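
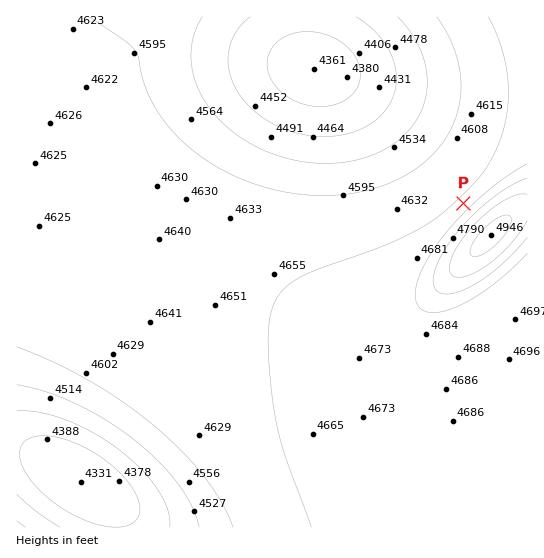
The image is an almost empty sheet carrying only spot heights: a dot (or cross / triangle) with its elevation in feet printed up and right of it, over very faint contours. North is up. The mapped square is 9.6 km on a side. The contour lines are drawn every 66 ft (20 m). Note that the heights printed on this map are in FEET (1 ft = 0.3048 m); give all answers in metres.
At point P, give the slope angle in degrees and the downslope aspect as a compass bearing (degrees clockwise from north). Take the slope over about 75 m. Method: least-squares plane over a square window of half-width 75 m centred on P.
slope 4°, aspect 316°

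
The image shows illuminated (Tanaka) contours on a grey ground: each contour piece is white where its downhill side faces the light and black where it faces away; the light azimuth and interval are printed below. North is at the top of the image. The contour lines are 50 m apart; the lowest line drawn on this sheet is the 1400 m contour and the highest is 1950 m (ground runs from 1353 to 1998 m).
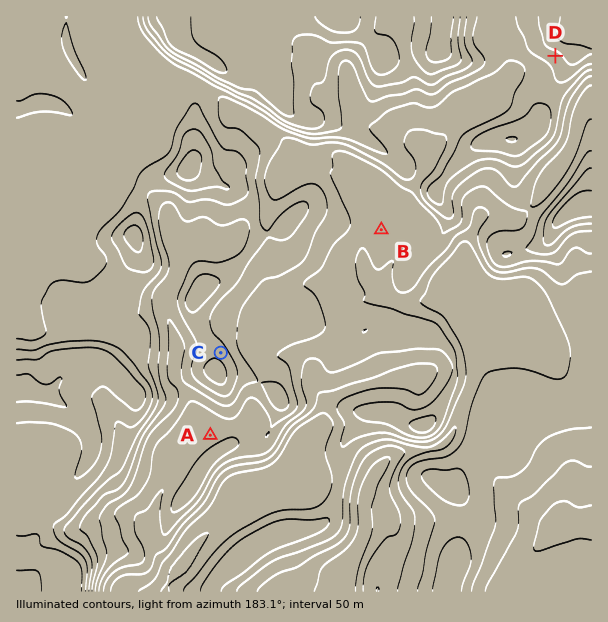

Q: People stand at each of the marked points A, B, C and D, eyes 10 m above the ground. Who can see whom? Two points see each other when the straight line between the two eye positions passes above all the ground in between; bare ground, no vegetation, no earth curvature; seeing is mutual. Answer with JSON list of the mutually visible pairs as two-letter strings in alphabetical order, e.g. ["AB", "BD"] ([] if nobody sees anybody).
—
["BC", "CD"]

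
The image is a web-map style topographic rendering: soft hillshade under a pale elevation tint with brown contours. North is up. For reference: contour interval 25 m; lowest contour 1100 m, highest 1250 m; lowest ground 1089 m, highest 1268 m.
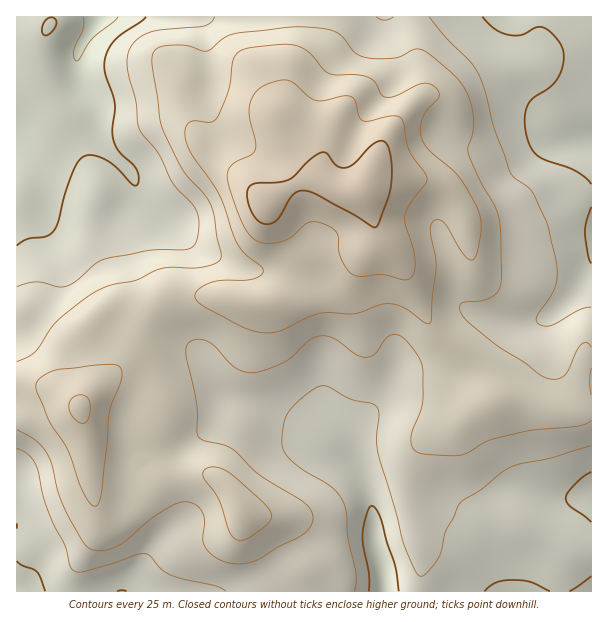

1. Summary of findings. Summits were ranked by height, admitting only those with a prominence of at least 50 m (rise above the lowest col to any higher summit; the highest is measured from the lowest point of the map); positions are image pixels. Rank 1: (360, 192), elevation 1268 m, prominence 179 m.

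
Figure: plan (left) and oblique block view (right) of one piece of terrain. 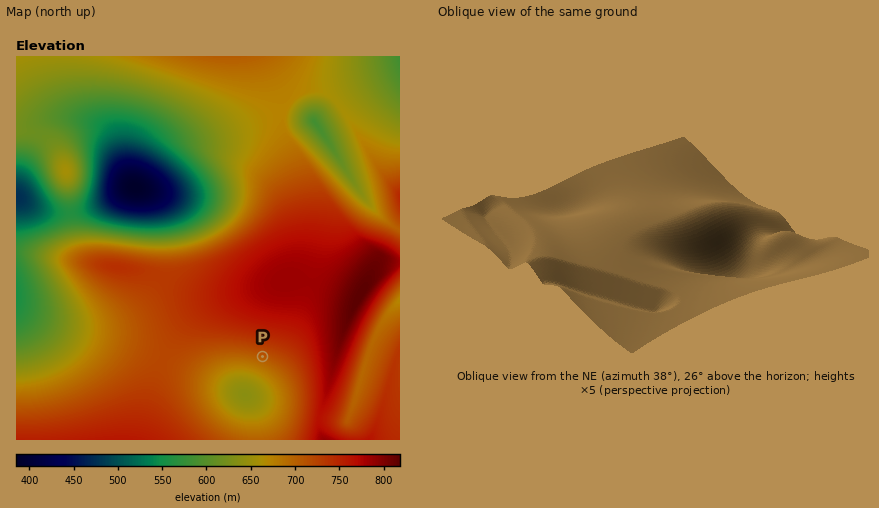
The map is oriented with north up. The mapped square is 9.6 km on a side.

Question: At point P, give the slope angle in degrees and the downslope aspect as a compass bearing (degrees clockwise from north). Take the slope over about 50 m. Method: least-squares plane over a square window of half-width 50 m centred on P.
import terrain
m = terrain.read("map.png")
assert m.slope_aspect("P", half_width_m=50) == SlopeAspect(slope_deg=5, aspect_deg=200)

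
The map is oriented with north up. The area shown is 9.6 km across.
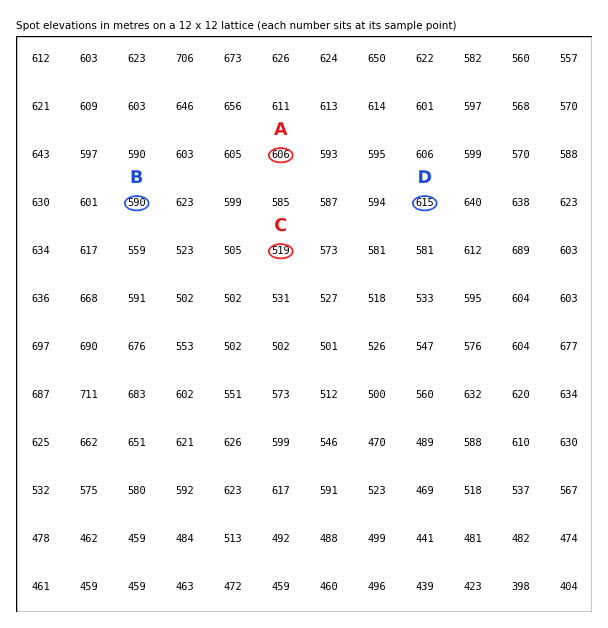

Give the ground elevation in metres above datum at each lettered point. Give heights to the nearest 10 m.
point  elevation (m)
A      610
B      590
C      520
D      620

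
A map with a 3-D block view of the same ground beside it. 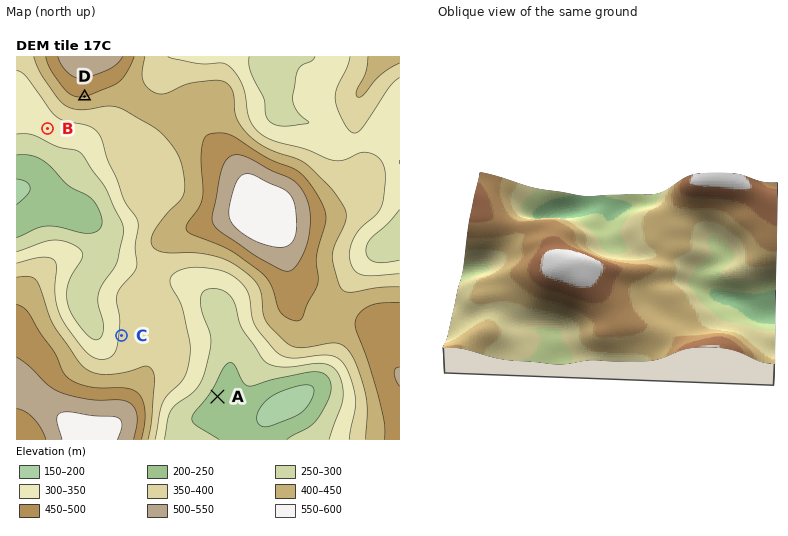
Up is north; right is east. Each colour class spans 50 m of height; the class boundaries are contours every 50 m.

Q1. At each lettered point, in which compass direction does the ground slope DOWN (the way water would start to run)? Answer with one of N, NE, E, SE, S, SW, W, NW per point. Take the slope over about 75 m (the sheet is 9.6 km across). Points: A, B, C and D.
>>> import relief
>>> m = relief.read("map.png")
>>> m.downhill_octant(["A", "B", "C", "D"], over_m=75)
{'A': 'SE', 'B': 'SW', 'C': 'W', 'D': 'S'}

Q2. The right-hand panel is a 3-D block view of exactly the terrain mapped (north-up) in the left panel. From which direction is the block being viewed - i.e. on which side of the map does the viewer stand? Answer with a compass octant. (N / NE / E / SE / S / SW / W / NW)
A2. N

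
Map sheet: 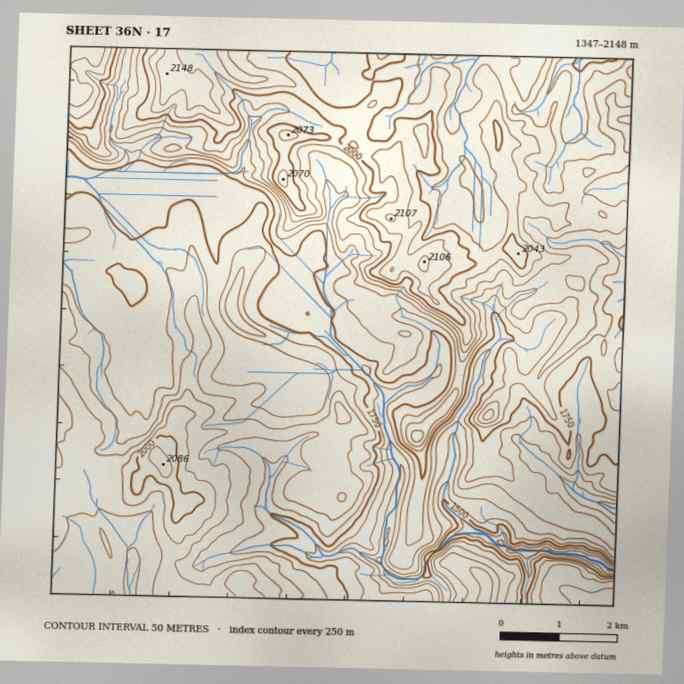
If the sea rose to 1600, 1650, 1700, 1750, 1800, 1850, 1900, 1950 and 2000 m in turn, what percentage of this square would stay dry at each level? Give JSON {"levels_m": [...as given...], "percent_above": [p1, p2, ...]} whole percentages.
{"levels_m": [1600, 1650, 1700, 1750, 1800, 1850, 1900, 1950, 2000], "percent_above": [96, 92, 87, 77, 60, 46, 30, 19, 10]}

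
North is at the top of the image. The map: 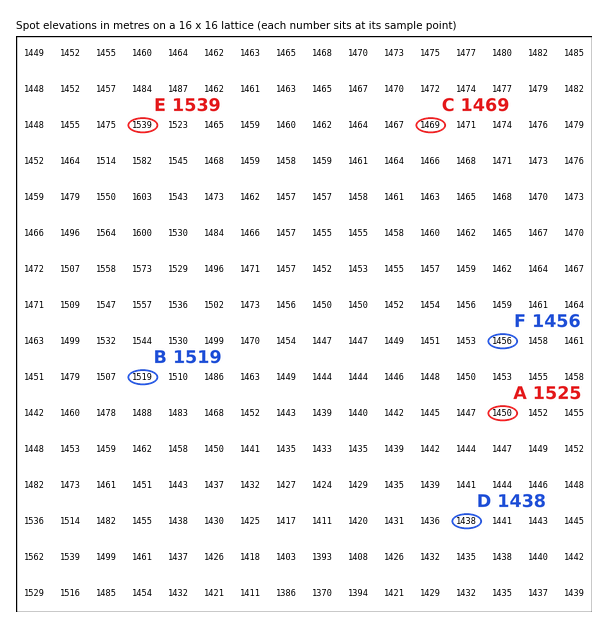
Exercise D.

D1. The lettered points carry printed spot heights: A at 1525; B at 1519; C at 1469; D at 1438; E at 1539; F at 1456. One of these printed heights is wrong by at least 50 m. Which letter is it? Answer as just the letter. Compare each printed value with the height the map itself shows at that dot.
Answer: A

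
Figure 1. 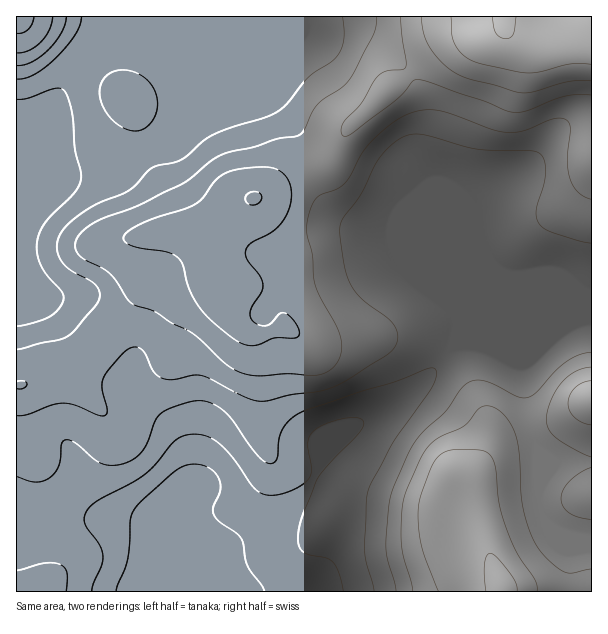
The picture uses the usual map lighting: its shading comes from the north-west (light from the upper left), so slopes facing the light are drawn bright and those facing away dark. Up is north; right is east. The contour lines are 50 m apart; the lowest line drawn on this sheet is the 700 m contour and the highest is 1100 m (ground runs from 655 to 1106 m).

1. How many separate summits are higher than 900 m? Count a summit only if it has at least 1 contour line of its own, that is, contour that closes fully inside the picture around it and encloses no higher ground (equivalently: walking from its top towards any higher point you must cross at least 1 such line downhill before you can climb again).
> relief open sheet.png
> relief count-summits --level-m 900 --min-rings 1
1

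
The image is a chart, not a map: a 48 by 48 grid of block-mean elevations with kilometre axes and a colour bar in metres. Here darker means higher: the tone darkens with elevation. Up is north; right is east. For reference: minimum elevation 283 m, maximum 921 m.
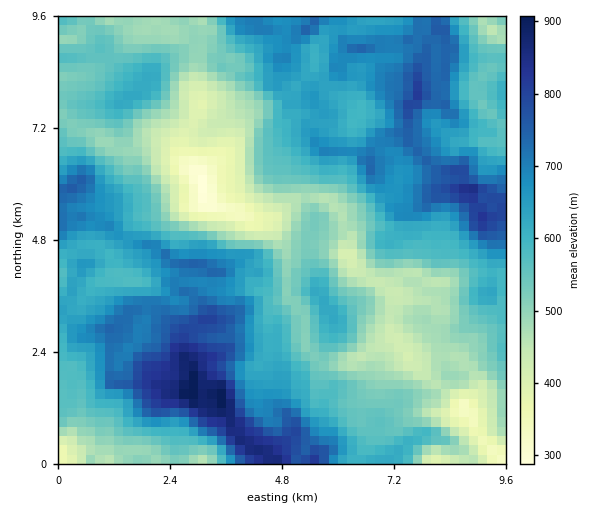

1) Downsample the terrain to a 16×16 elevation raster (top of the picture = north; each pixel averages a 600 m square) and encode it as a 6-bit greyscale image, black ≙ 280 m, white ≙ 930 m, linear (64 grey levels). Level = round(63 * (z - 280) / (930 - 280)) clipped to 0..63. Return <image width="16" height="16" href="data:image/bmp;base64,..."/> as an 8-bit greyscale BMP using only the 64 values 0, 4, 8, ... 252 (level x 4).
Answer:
<image width="16" height="16" href="data:image/bmp;base64,Qk02BQAAAAAAADYEAAAoAAAAEAAAABAAAAABAAgAAAAAAAABAAATCwAAEwsAAAABAAAAAAAAAAAAAAEBAQACAgIAAwMDAAQEBAAFBQUABgYGAAcHBwAICAgACQkJAAoKCgALCwsADAwMAA0NDQAODg4ADw8PABAQEAAREREAEhISABMTEwAUFBQAFRUVABYWFgAXFxcAGBgYABkZGQAaGhoAGxsbABwcHAAdHR0AHh4eAB8fHwAgICAAISEhACIiIgAjIyMAJCQkACUlJQAmJiYAJycnACgoKAApKSkAKioqACsrKwAsLCwALS0tAC4uLgAvLy8AMDAwADExMQAyMjIAMzMzADQ0NAA1NTUANjY2ADc3NwA4ODgAOTk5ADo6OgA7OzsAPDw8AD09PQA+Pj4APz8/AEBAQABBQUEAQkJCAENDQwBEREQARUVFAEZGRgBHR0cASEhIAElJSQBKSkoAS0tLAExMTABNTU0ATk5OAE9PTwBQUFAAUVFRAFJSUgBTU1MAVFRUAFVVVQBWVlYAV1dXAFhYWABZWVkAWlpaAFtbWwBcXFwAXV1dAF5eXgBfX18AYGBgAGFhYQBiYmIAY2NjAGRkZABlZWUAZmZmAGdnZwBoaGgAaWlpAGpqagBra2sAbGxsAG1tbQBubm4Ab29vAHBwcABxcXEAcnJyAHNzcwB0dHQAdXV1AHZ2dgB3d3cAeHh4AHl5eQB6enoAe3t7AHx8fAB9fX0Afn5+AH9/fwCAgIAAgYGBAIKCggCDg4MAhISEAIWFhQCGhoYAh4eHAIiIiACJiYkAioqKAIuLiwCMjIwAjY2NAI6OjgCPj48AkJCQAJGRkQCSkpIAk5OTAJSUlACVlZUAlpaWAJeXlwCYmJgAmZmZAJqamgCbm5sAnJycAJ2dnQCenp4An5+fAKCgoAChoaEAoqKiAKOjowCkpKQApaWlAKampgCnp6cAqKioAKmpqQCqqqoAq6urAKysrACtra0Arq6uAK+vrwCwsLAAsbGxALKysgCzs7MAtLS0ALW1tQC2trYAt7e3ALi4uAC5ubkAurq6ALu7uwC8vLwAvb29AL6+vgC/v78AwMDAAMHBwQDCwsIAw8PDAMTExADFxcUAxsbGAMfHxwDIyMgAycnJAMrKygDLy8sAzMzMAM3NzQDOzs4Az8/PANDQ0ADR0dEA0tLSANPT0wDU1NQA1dXVANbW1gDX19cA2NjYANnZ2QDa2toA29vbANzc3ADd3d0A3t7eAN/f3wDg4OAA4eHhAOLi4gDj4+MA5OTkAOXl5QDm5uYA5+fnAOjo6ADp6ekA6urqAOvr6wDs7OwA7e3tAO7u7gDv7+8A8PDwAPHx8QDy8vIA8/PzAPT09AD19fUA9vb2APf39wD4+PgA+fn5APr6+gD7+/sA/Pz8AP39/QD+/v4A////ADRMWFxodMjcxLSEfHhMRCBcZHyYoNDUsLSMcGxkTCQ8cIio1OjstJiMdGhgXEgwRHiYsNDk1KCIfGBMSDxITFyMpKiwzMCogGh0ZEBATFRoiJSorLC8qHhggGxIREhgdIR8fIyopJB4ZHRMRERIZICIhIicnJiEaFhYPGhscHyUoJiIdFQ8LCxQXEx4jISkxKyYgGAkDCRATFBgjKC0yMSciGREGBQ0aHB8iKSctLiYbFhUPCgsNGyEmJCgsJyIdGRwcFQ4NERkiIx8jLikjHBkcIB8QEBYgIyMjKC8tIB0aGxscFhcbJCUjKCgrLSQbGBgVFBUXJScpJiYmKS0gFA="/>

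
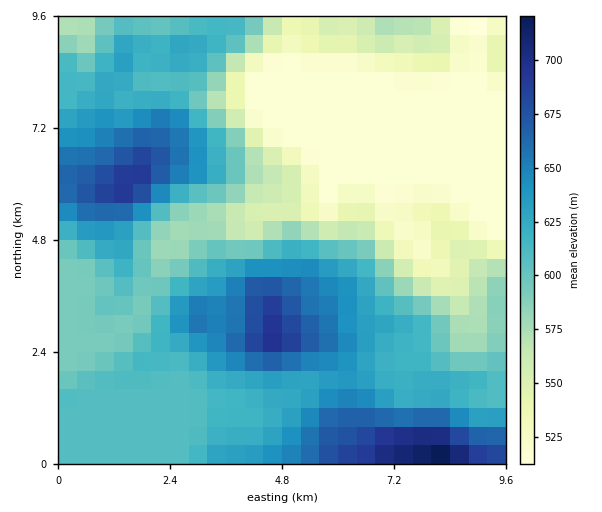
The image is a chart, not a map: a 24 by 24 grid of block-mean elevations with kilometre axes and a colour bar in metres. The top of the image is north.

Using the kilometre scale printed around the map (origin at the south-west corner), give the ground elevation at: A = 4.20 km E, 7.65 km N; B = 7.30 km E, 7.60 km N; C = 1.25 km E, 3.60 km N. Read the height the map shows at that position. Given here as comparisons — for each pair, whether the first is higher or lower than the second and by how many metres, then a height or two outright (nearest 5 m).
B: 90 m lower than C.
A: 90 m lower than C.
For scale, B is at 515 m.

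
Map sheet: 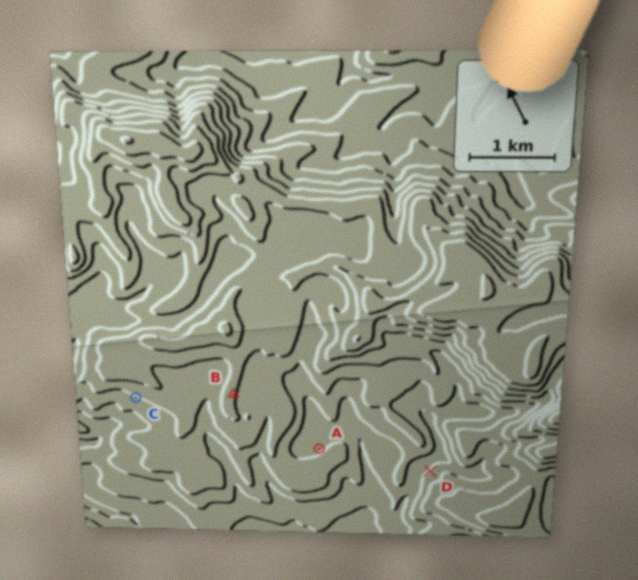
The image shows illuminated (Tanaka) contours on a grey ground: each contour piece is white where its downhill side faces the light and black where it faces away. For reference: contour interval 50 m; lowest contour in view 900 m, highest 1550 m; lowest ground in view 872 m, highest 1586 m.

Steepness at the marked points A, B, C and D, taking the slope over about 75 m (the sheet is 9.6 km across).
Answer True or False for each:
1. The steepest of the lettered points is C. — False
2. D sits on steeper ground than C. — True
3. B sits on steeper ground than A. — False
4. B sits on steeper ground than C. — False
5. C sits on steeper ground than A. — True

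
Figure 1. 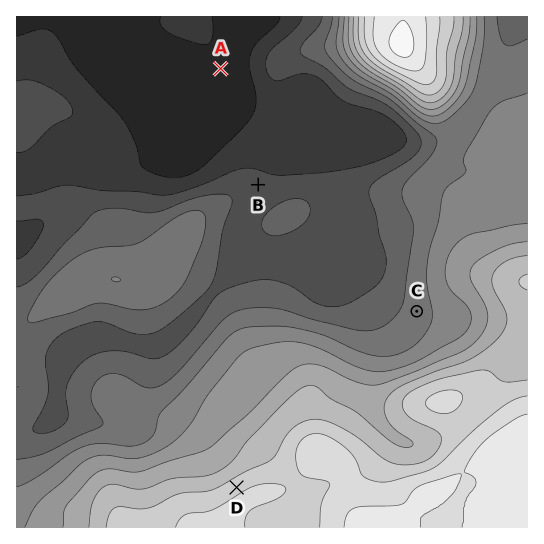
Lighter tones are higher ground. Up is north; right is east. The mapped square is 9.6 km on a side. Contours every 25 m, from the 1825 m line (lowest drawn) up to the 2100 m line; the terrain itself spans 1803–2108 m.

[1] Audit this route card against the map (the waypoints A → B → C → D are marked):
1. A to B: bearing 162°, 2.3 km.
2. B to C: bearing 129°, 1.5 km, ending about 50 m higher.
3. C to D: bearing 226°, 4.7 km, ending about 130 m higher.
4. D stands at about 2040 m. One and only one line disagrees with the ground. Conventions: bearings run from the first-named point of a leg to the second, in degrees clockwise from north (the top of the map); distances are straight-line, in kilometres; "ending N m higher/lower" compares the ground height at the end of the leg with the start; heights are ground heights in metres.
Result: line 2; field distance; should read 3.8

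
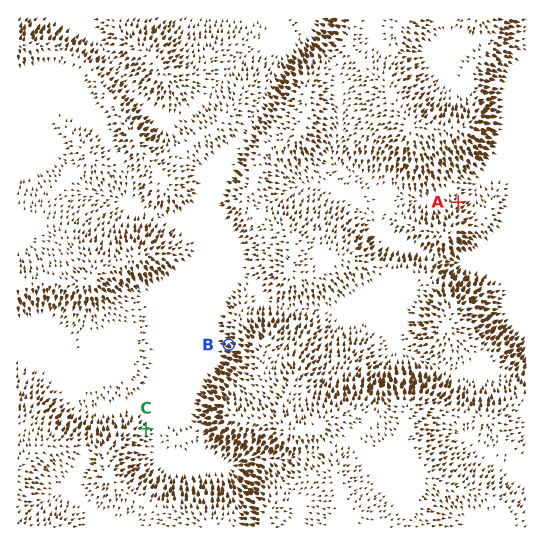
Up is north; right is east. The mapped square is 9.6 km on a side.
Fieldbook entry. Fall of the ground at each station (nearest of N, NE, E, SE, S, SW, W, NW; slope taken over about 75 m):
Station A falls NE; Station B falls W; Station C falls NE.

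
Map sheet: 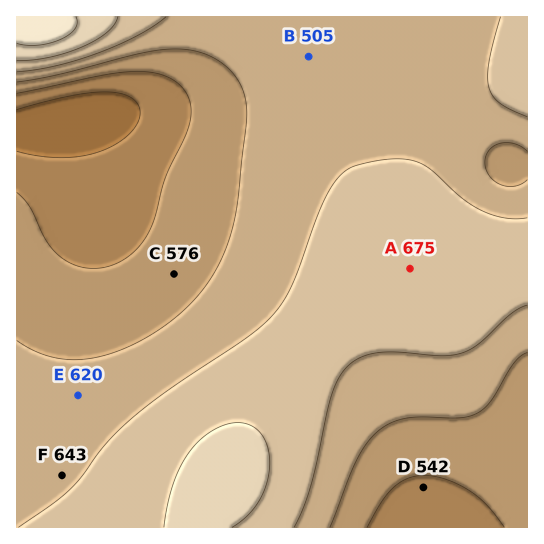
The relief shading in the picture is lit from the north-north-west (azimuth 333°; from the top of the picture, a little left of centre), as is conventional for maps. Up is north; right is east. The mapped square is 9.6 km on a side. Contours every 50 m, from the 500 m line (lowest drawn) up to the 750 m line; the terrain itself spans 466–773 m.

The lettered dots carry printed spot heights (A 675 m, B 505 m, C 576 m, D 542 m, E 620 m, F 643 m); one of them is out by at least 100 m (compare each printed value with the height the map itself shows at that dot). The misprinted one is B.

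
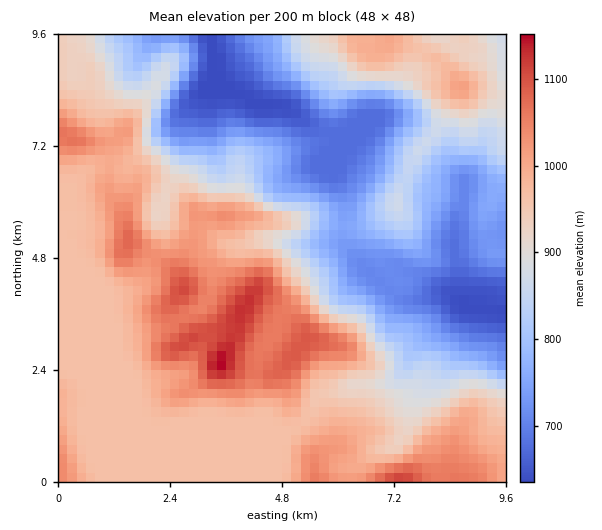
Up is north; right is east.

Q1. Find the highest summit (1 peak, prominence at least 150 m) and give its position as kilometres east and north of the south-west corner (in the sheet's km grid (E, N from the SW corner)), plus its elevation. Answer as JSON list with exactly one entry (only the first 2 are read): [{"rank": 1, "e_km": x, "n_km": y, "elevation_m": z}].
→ [{"rank": 1, "e_km": 3.46, "n_km": 2.54, "elevation_m": 1156}]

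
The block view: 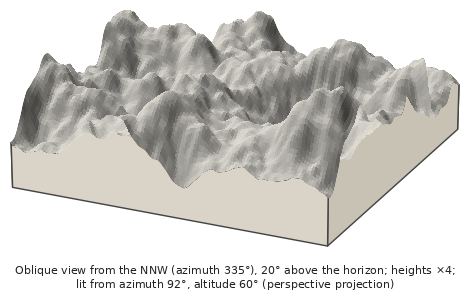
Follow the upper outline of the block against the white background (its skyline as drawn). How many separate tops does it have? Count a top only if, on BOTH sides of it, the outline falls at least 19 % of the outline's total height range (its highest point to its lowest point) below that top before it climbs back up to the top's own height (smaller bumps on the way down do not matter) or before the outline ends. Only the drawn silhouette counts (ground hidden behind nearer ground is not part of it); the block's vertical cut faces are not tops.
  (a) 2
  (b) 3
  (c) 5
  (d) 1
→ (a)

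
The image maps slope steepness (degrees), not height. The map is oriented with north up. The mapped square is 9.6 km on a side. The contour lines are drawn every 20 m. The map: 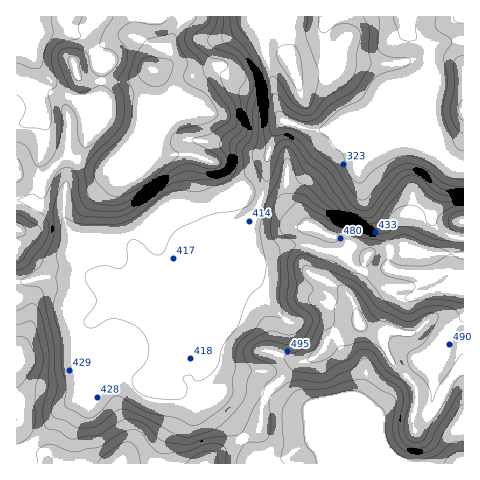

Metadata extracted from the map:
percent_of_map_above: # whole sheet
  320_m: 93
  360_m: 88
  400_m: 82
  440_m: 53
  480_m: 29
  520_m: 7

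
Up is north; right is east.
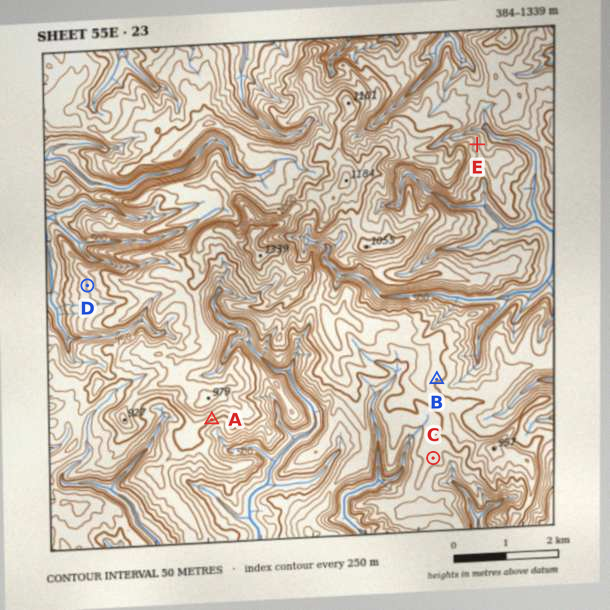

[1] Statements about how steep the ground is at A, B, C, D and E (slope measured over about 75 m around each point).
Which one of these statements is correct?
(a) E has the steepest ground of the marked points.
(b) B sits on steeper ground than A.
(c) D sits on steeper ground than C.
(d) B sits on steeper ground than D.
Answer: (c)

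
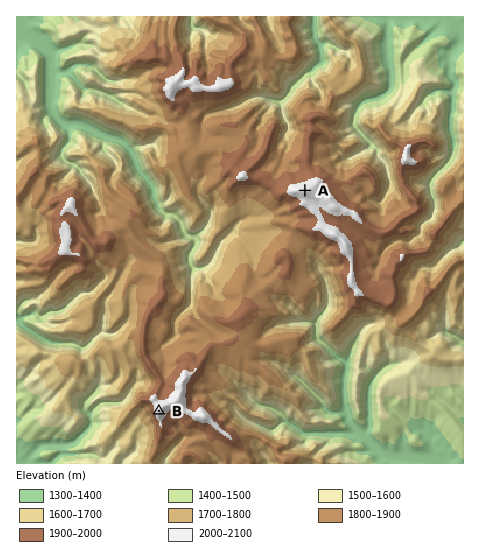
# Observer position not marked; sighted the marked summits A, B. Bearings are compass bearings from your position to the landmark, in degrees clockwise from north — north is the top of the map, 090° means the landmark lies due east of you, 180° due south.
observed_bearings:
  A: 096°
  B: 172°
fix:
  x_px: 125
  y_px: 172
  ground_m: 1630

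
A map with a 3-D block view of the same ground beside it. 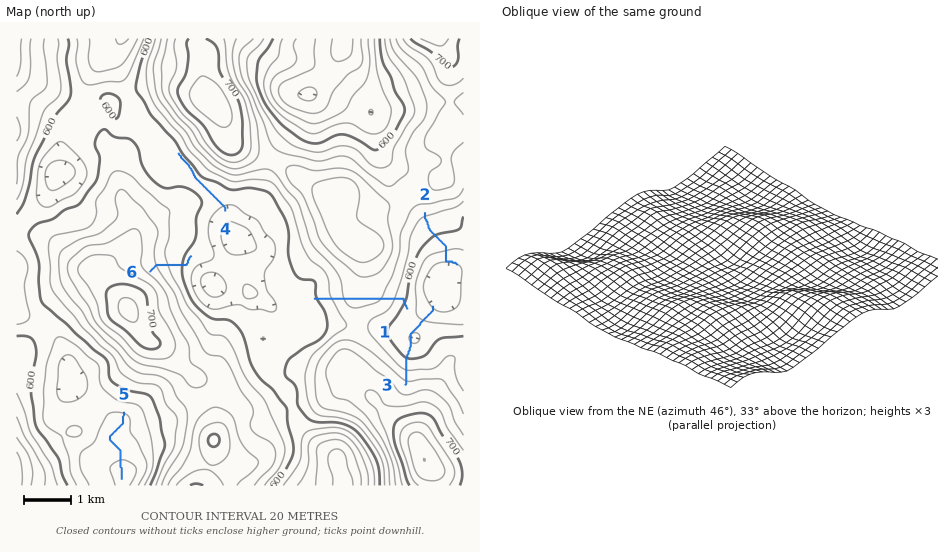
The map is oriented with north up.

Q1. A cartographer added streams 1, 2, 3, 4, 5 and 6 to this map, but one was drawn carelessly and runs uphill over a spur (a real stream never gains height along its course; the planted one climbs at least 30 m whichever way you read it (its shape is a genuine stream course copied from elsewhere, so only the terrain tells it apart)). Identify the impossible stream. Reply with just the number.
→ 1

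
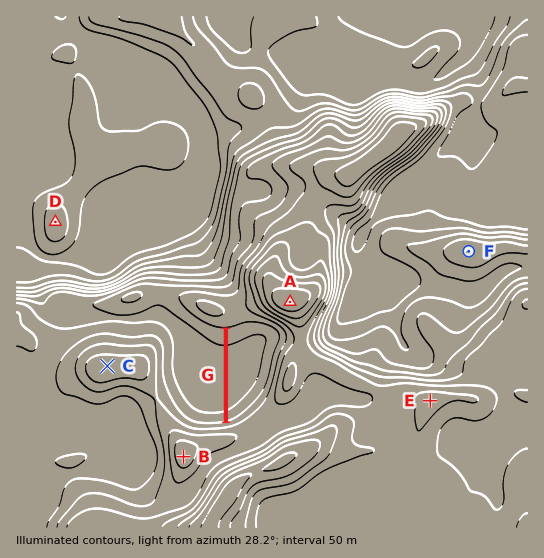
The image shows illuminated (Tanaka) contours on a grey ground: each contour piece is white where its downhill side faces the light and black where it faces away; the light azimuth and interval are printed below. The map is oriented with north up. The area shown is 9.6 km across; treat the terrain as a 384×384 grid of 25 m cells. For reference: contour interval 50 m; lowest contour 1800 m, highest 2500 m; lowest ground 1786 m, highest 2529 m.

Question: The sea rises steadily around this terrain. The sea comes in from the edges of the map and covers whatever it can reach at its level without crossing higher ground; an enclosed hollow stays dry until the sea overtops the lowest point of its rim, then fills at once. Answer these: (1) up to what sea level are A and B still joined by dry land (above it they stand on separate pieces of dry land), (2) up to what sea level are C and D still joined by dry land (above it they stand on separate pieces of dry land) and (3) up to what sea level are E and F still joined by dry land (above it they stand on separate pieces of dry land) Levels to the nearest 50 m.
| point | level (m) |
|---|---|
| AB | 2300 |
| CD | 1850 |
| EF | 2100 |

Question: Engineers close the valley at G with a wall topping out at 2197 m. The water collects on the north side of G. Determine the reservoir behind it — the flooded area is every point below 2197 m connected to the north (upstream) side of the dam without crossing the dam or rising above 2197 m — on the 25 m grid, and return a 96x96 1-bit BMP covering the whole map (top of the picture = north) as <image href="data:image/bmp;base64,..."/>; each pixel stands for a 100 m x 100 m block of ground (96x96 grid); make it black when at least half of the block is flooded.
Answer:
<image width="96" height="96" href="data:image/bmp;base64,Qk2+BAAAAAAAAD4AAAAoAAAAYAAAAGAAAAABAAEAAAAAAIAEAAATCwAAEwsAAAIAAAAAAAAA////AAAAAAAAAAAAAAAAAAAAAAAAAAAAAAAAAAAAAAAAAAAAAAAAAAAAAAAAAAAAAAAAAAAAAAAAAAAAAAAAAAAAAAAAAAAAAAAAAAAAAAAAAAAAAAAAAAAAAAAAAAAAAAAAAAAAAAAAAAAAAAAAAAAAAAAAAAAAAAAAAAAAAAAAAAAAAAAAAAAAAAAAAAAAAAAAAAAAAAAAAAAAAAAAAAAAAAAAAAAAAAAAAAAAAAAAAAAAAAAAAAAAAAAAAAAAAAAAAAAAAAAAAAAAAAAAAAAAAAAAAAAAAAAAAAAAAAAAAAAAAAAAAAAAAAAAAAAAAAAAAAAAAAAAAAAAAIAAAAAAAAAAAAAAAMAAAAAAAAAAAAAAAOAAAAAAAAAAAAAAAPAAAAAAAAAAAAAAAPgAAAAAAAAAAAAAAPwAAAAAAAAAAAAAAP4AAAAAAAAAAAAAAP4AAAAAAAAAAAAAAP4AAAAAAAAAAAAAAP8AAAAAAAAAAAAAAP8AAAAAAAAAAAAAAP8AAAAAAAAAAAAAAP8AAAAAAAAAAAAAAP+AAAAAAAAAAAAAAP+AAAAAAAAAAAAAAP+AAAAAAAAAAAAAAP+AAAAAAAAAAAAAAP8AAAAAAAAAAAAAABwAAAAAAAAAAAAAAAAAAAAAAAAAAAAAAAAAAAAAAAAAAAAAAAAAAAAAAAAAAAAAAAAAAAAAAAAAAAAAAAAAAAAAAAAAAAAAAAAAAAAAAAAAAAAAAAAAAAAAAAAAAAAAAAAAAAAAAAAAAAAAAAAAAAAAAAAAAAAAAAAAAAAAAAAAAAAAAAAAAAAAAAAAAAAAAAAAAAAAAAAAAAAAAAAAAAAAAAAAAAAAAAAAAAAAAAAAAAAAAAAAAAAAAAAAAAAAAAAAAAAAAAAAAAAAAAAAAAAAAAAAAAAAAAAAAAAAAAAAAAAAAAAAAAAAAAAAAAAAAAAAAAAAAAAAAAAAAAAAAAAAAAAAAAAAAAAAAAAAAAAAAAAAAAAAAAAAAAAAAAAAAAAAAAAAAAAAAAAAAAAAAAAAAAAAAAAAAAAAAAAAAAAAAAAAAAAAAAAAAAAAAAAAAAAAAAAAAAAAAAAAAAAAAAAAAAAAAAAAAAAAAAAAAAAAAAAAAAAAAAAAAAAAAAAAAAAAAAAAAAAAAAAAAAAAAAAAAAAAAAAAAAAAAAAAAAAAAAAAAAAAAAAAAAAAAAAAAAAAAAAAAAAAAAAAAAAAAAAAAAAAAAAAAAAAAAAAAAAAAAAAAAAAAAAAAAAAAAAAAAAAAAAAAAAAAAAAAAAAAAAAAAAAAAAAAAAAAAAAAAAAAAAAAAAAAAAAAAAAAAAAAAAAAAAAAAAAAAAAAAAAAAAAAAAAAAAAAAAAAAAAAAAAAAAAAAAAAAAAAAAAAAAAAAAAAAAAAAAAAAAAAAAAAAAAAAAAAAAAAAAAAAAAAAAAAAAAAAAAAAAAAAAAAAAAAAAAAAAAAAAAAAAAAAAAAAAAAAAAAAAAAAAAAAAAAAAAAAAAAAAAAAAAAAAAAAAAAAAAAAAAAAAAAAAAAAAAAAAAAAA="/>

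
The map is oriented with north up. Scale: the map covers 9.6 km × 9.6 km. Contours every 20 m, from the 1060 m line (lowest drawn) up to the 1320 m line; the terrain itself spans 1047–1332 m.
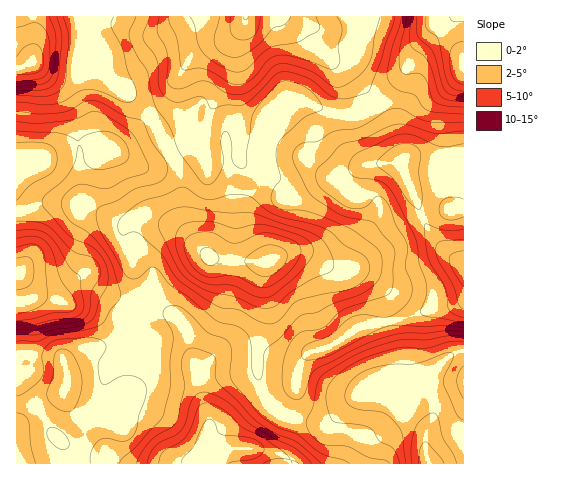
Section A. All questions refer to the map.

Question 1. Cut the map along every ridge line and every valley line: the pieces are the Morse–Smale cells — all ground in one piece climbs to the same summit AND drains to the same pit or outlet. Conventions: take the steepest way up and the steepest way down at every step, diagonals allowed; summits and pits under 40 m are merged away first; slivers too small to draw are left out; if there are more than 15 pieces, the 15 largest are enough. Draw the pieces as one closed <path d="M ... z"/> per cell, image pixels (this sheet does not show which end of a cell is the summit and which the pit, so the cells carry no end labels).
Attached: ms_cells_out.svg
<path d="M304 160l-7 0-24 6-9-1-4 15-7 12 0 1 12-13 8-2 14 9 8 17 0 14-7 24-6 9-15 13-3 7 3 50-8 23-1 13 37 5 19-11 21-7 27-18 43-8 26-9 22-4 11-5 0-35-22-19-14-17-22-51-4-16-33 2-27 13-8 1z"/><path d="M285 16l-190 0-1 18 10 19 0 11 3 7 17 21 10 7 16 16 21 40 14-7 10-1 8 1 2 9 3 3 24-2 6-2 7 8 18 1-2-35 2-10 9-11 14-9 19 1 17 8 22 6 19-1 18-9-34-39-21-9-12-11-17-22z"/><path d="M91 143l-15 0-60 24 0 105 19 20 8 4 11 0 20-15 11-4 34 21 19 5 2-5-2-14-5-18-1-13-8-16 0-9 5-6 10-4 9 0 24 7 7 3 20 20-9-14-6-14-5-47-7-17-18 9-11 1-31-16z"/><path d="M18 273l-2 0 0 190 62 1 9-41 2-2 16 2 7-1 18-26 3-21 14-32-2-4-9-5-1-5 3-25-19-6-34-21-11 4-20 15-11 0-8-4z"/><path d="M94 16l-78 1 1 149 59-23 15 0 21 7 31 16 11-1 17-10-21-40-16-16-10-7-17-21-3-7 0-11-10-19z"/><path d="M148 218l-16 2-8 8 0 9 8 16 1 13 7 24-2 12 30 10 14 10 6 12 7 32 27-10 35 1 2-13 8-23-3-29 0-21 3-7-54-5-14-11-20-20z"/><path d="M141 303l-4 3-2 23 1 5 9 5 2 4-14 32-3 21-18 26-7 1-16-2-2 2-7 41 120-1-1-10 7-15 3-21-6-17-17-70-11-14z"/><path d="M463 301l-10 4-22 4-26 9-43 8-27 18-26 9-8 11-5 22-21 25 12 7 42 6 21-23 17-8 14-3 14-15 8-3 30 0 18-16 13-6z"/><path d="M434 22l-3 9-18 24-17 35-15 15 9 17 13 36 0 13 6 8 30-4 8 1 5-8 12-8 0-99-9-18z"/><path d="M379 392l-12 1-13 6-25 25-42-6-11-6-10 12-11 20-7 4 35 7 11 9 134 0-2-13 0-20-4-6-31-27z"/><path d="M300 100l-14 0-20 16-5 14 0 22 4 14 39-6 21 14 14 4 25-13 35-2 4-3-13-38-8-16-24 9-14 0-22-6z"/><path d="M195 147l-10 1-14 7 10 23 3 42 11 22 18 17 53 4-15-31-4-11 1-20 12-21 3-14-18-2-7-8-6 2-24 2-3-3-2-9z"/><path d="M434 16l-148 1 11 7 17 22 12 11 21 9 35 39 14-15 17-35 18-24 4-10z"/><path d="M234 356l-17 1-21 10 7 33 6 17-3 21-7 15 1 10 93 1-10-9-35-7 7-4 11-20 9-12-8-9-7-18-2-28z"/><path d="M463 351l-12 5-20 17-32 0-20 18 12 7 31 27 4 6 0 20 4 13 34-1z"/>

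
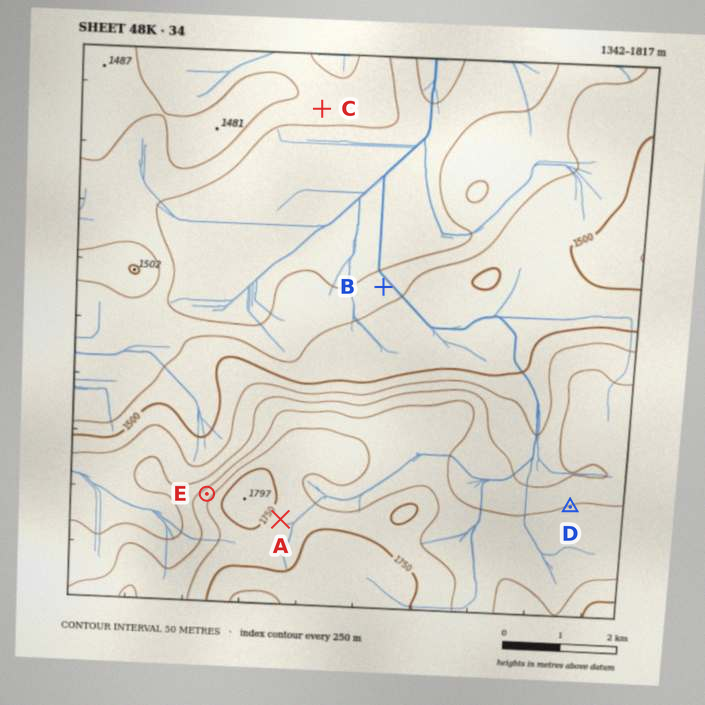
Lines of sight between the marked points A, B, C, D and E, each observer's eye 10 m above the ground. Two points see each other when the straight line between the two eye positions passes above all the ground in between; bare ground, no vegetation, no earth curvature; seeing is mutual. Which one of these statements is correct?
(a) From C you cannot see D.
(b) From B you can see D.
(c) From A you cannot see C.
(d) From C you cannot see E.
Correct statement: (c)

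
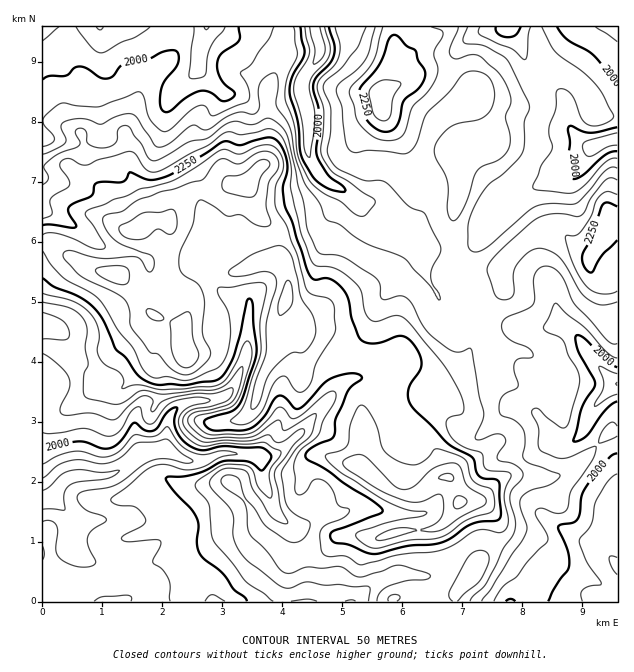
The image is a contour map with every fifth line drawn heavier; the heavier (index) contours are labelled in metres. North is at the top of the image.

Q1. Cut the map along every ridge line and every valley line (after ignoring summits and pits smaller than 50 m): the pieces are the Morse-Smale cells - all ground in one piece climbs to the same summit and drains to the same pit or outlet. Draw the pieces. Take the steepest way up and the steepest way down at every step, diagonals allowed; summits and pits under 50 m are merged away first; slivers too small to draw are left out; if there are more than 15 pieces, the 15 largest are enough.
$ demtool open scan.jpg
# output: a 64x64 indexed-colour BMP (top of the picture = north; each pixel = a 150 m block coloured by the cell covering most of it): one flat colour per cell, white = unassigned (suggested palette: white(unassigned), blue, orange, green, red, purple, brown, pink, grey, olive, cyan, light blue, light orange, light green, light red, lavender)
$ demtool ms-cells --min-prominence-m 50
<image width="64" height="64" href="data:image/bmp;base64,Qk12CAAAAAAAAHYAAAAoAAAAQAAAAEAAAAABAAQAAAAAAAAIAAATCwAAEwsAABAAAAAAAAAA////ALR3HwAOf/8ALKAsACgn1gC9Z5QAS1aMAMJ34wB/f38AIr28AM++FwDox64AeLv/AIrfmACWmP8A1bDFABERERERERERERERERERESIiIAAAAAAAAAAAAAAAAAZmERERERERERERERERERESIiIiAAAAAAAAAAAAAGZmZmYRERERERERERERERERERIiIiIiAAAAAAAAAAAGZmZmZhEREREREREREREREREREiIiIiIiIiIAAAAAAAZmZmZmERERERERERERERERERESIiIiIiIiIiAAAAAGZmZmZmYRERERERERERERERERESIiIiIiIiIiIgAAAGZmZmZmZhERERERERERERERERERIiIiIiIiIiIiIABmZmZmZmZmEREREREREREREREREREiIiIiIiIiIiIAAGZmZmZmZmYRERERERERERERERERESIiIiIiIiIiIgAAZmZmZmZmZhEREREREREREREREREiIiIiIiIiIiIgAABmZmZmZmZmERERERERERERERERESIiIiIiIiIiIiIABmZmZmZmZmYRERERERERERERERESIiIiIiIiIiIiIkRGZmZmZmZmZhERERERERERERERERIiIiIiIiIiIiIiRERmZmZmZmZmEREREREREREREREREiIiIiIiIiIiIiREREZmZmZmZmYREREREREREREREREiIiIiIiIiIiIiJERERERERGZmZhERERERERERERERESIiIiIiIiIiIiJERERERERERGZmERERERERERVVVRFVVSIiIiIiIiIiIkRERERERERERmARERERERERVVVVVVVVUiIiIiIiIiIkREREREREREREABERERERERFVVVVVVVVVIiIiIiIiIkREREREREQAAEAAEREREREREVVVVVVVVVVSIiIiIiIkRERERERERAAAAAARERERERERVVVVVVVVVVUiIiIiIkRERERERERAAAAAABEREREREREVVVVVVVVVVVIiIiIkREREREREREAAAAAAERERERERERERFVVVVVVVVSIiIiREREREREREQAAAAAARERERERERERERFVVVVVVVUiIiJERERERERERAAAAAABERERERERERERERVVVVVVVVIiIkREREREREREAAAAAAERERERERERERERFVVVVVVVVVIiRE3dREREREQAAAAAoREREREREREREREVVVVVVVVVUiJE3d3dREREREAAAAqhERERERERERERERFVVVVVVXd33d3d3d1EREREREAAqqEREREREREREREREVVVVVVXd3fd3d3d3dREREREREqqoRERERERERERERERVVVVV3d3d93d3d3d1EREREREqqqhERERERERERERERFVVVV3d3d33d3d3d3UREREREqqqgEREREREREREREREVVVV3d3d3fd3d3d3dREqqqqqqqqARERERERERERERERVVV3d3d3d93d3d3d3aqqqqqqqqABERERERERERERERFVVXd3d3d3fd3d3d3QCqqqqqqqoAEREREREREREREVVVVVd3d3d3d93d3d3QAAqqqqqqqgAREREREREREREVVVVVV3d3d3d3fd3QAAAACqqqqqqqABERERERERERERVVVVVXd3d3d3d33dAAAAAKqqqqqqAAERERERERAAARVVVVVVd3d3d3d3d9AAALu7qqqqqqoAARERERERAAAAAFVVVVd3d3d3d3d3cAALu7u6qqqqqgABERERAAAAAAAABVVVV3d3d3d3d3cAMzi7u7uqqqqrAAEREQAAAAAAAAAAAABXd3d3d3d3czMzOIi7u7qqq7uwAREQAACZAAAAAAAAAA//d3d3dzMzMzM4iLu7u7u7u7sBEAAACZnu4AAAAAAA////93dzMzMzMziIi7u7u7u7u7AAAAAJme7uAAAAAA/////3d3MzMzMzOIiIu7u7u7u7sAAAAAmZ7u4AAAAAD/////93MzMzMzM4iIiIu7u7u7uwAAAAmZnu7uAAAAD///////MzMzMzMziIiIiLu7u7u7AAAAmZnu7u7szMzP/////zMzMzMzMzOIiIiIiLu7u7sAAJmZme7u7uzMzMz////zMzMzMzMzM4iIiIiIiIu7u5mZmZmZ7u7u7MzMzP///zMzMzMzMzMzOIiIiIiIiLu7mZmZmZnu7u7MzMzMz///MzMzMzMzMzMziIiIiIiIi7uZmZmZme7u7MzMzMzP//MzMzMzMzMzMzMziIiIiIiLu5AAAJme7u7szMzMzM///zMzMzMzMzMzMzOIiIiIiAAAAAAAmZ7u7szMzMzMz///MzMzMzMzMzMzMziIiIiAAAAAAAAJme7uzMzMzMzP//8zMzMzMzMzMzMzOIiIiAAAAAAAAJmZ7u7MzMzMzM//8zMzMzMzMzMzMzM4iIiIAAAAAAAAmZnu7szMzMzAAA/zMzMzMzMzMzMzMziIiIgAAAAAAACZmZ7u7MzMwAAAAAMzMzMzMzMzMzMzMAiIiAAAAAAAAJmZnu7szMAAAAAAAzMzMzMwMzMzMzMwAAgAAAAAAAAACZmZ7u7sAAAAAAADMzMzMzADMzMzMwAAAAAAAAAAAAAJmZme7uAAAAAAAAAzMzMzMAAAADMwAAAAAAAAAAAAAAmZmZnu4AAAAAAAAAMzMzMwAAAAAAAAAAAAAAAAAAAACZmZmZ7uAAAAAAAAAzMzMzAAAAAAAAAAAAAAAAAAAAAJmZmZnu4AAAAAAAADMzMzMAAAAAAAAAAAAAAAAAAAAAmZmZmZ7gAAAAAAADMzMzMwAAAAAAAAAAAAAAAA"/>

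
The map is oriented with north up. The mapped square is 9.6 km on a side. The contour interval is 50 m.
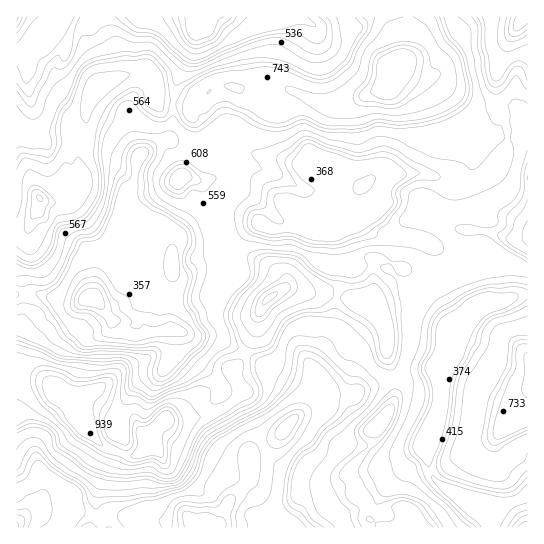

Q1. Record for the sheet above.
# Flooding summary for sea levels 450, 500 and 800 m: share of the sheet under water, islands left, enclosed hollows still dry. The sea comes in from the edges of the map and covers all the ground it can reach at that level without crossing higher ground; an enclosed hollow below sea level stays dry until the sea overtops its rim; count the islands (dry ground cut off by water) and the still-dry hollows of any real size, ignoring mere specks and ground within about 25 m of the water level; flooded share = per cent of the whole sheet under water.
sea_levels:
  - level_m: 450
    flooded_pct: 17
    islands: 0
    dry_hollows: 2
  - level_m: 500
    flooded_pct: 29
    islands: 0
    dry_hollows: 1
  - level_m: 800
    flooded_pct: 95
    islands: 4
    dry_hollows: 0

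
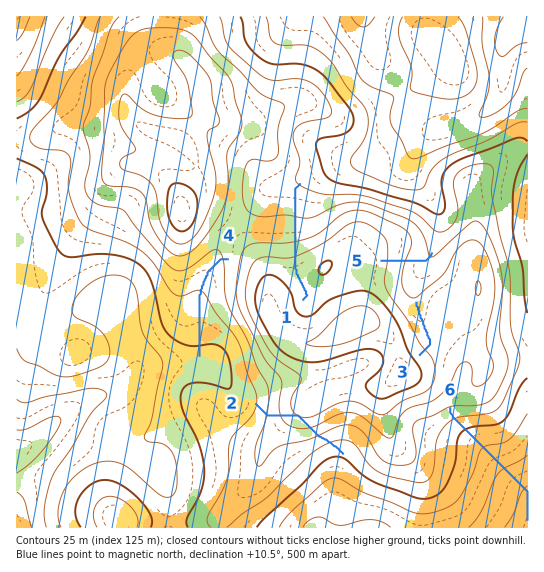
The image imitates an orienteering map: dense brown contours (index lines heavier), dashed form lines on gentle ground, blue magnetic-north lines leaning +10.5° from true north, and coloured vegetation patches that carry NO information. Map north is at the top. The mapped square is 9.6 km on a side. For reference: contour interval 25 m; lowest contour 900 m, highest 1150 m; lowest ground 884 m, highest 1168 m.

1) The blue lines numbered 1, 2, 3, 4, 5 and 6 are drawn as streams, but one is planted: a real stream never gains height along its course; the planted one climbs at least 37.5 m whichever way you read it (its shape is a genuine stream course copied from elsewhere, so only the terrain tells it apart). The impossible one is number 2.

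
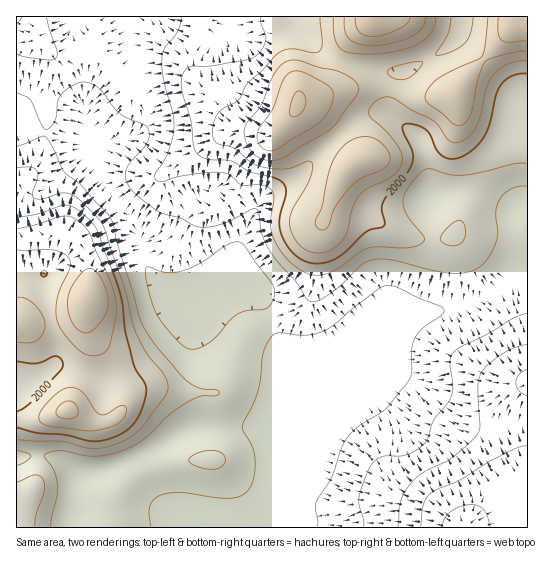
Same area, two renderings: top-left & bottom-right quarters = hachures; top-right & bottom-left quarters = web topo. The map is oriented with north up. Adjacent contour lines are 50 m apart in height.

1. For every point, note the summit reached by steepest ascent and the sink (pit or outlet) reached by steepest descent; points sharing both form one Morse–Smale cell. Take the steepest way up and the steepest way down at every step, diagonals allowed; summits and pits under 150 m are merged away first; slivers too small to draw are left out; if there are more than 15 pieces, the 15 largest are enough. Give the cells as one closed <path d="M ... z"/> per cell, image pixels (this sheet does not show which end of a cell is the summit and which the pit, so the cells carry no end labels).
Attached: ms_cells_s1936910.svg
<path d="M527 16l-510 0-1 113 15 0 42 10 14 4 4 3 12 37 25 30 8 16 5 22 11 26 21 22 9 0 25-12 18-6 18 2 11 5 7 10 19 45 21 27-2 15 34-18 41-44 11-7 16-3 24 0 33-5 19-8 34-23 17 0z"/><path d="M31 129l-15 1 0 397 53 1 11-49 3-4 24-4 22-8 61-35 49 0 35-4 15-10 12-37 0-7-21-27-20-48-10-10-13-4-12 0-48 19-10-5-12-14-10-18-9-34-8-16-25-30-12-37-8-5z"/><path d="M527 277l-16 0-34 23-19 8-33 5-24 0-16 3-11 7-41 44-10 6-21 10-6 7-5 23 20 40 0 28-11 30-5 8-9 5-21 0-1 3 263 1z"/><path d="M290 412l-5 7-16 6-30 3-49 0-61 35-22 8-24 4-3 4-5 28-6 12 0 8 194 1 2-4 21 0 7-3 7-10 8-21 4-15 0-16-5-17-11-16z"/>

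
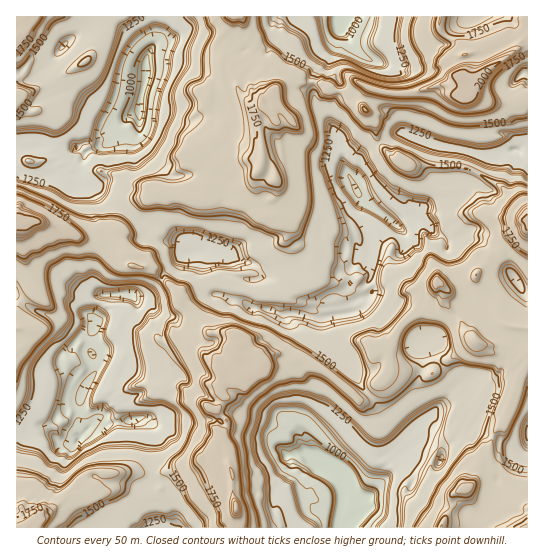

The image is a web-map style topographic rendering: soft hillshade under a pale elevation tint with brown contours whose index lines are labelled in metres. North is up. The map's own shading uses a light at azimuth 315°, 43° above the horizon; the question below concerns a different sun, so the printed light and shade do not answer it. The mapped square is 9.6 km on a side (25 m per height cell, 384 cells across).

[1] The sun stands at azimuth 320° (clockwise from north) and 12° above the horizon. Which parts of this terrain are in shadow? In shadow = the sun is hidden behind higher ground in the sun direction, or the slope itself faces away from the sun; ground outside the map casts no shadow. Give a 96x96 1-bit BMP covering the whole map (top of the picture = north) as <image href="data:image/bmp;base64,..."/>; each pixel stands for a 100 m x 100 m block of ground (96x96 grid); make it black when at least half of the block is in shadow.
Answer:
<image width="96" height="96" href="data:image/bmp;base64,Qk2+BAAAAAAAAD4AAAAoAAAAYAAAAGAAAAABAAEAAAAAAIAEAAATCwAAEwsAAAIAAAAAAAAA////AAAAAAAH////Aj///+AA4IAH///+AH////AAd+AHv//+AH////gAf+ABH/8EAH////gAP8AAA/+AAH////gAP8AAAP8AAD////gAf4AAAD8AAH////gAH4AAAB8AAH////wABwAAAD8AAH////wAAwAAAH8AAH////wAAAAAAAwAAH////xAAAAAAAAAAH////njAAAAAAAAAH///4PzAB8AYAAAAH///wfxAD8B8AAAAH///w/5AH8D/AAAAH///5/8AH8P/gAAAP/////+AH8f/4AAAP///4/+AD8//8AAAP///x//AA9///+MAP///z3/AA/////+Dv///nn/AAf////+j////P//gAf//8H9A///+f//gAN//4H4Af///n//wAN//4IAAP///A//wAN//wcAAH//+B//wEH//wMAAA//8AH/wOH//wAAAAf/4AD/z+H//4AAAAH3wABz/+D//4IAAAHgAAAh/+D//84AAADgAAAA/+B///4AAADAAAB4O+A///4AAADAAAD+B8A///4AAAAAAAH/A8Af//4AAAQAAAH/gQAP//4ADAwAAAD/gAAH//4AAAAAAAD/gAAD//4AAAAAAAB/gAAD//8AAAAAAAA/AAAH//+AAAD/+AAYHAAf///gAAP//gAAeAA////4AB///gAA+AAD///4YD///gAA8AAD///4x/AP/4DD4AAD///wzgAB/GAD4AAH///wAAAAfuAAg44P///wABgAPsAAAx4f///4ABAAPgAAAz4//8e4AAAAH8AAADx//4AX/+AD38AAABj//4An//AP/8AAAAE//wAv/+A//8MAAAN//gEH/+B//4EAgAT//AMP//f//4AAAAD/DAYf/////4AAAAH/AAYP/////8gAAAEeAAQ///4H//sABwAEAAB///AH//8ABgAAAAD//+AD//4cAAAAAAH//8AP//w8AABAAAD/AAA///h+AAAAAAAAAAP///D/AAAAAAAAAAf7//H/AAAAAAAAAA/7/+O/AAAAAAAAAA7z/+B+AIEAEIAAAAZz/8j//g8MeIADgAJj/8H//H88+AAAAANj/4E/8/85/AAAAAFD/4AB//8H/kAAAAHH/4AP//8P//wAAAH//8Af//8f//8AAAP//w////8///+AAAP//x////9///+AAAP//j/////////AAAP//H/////+f//AAAJv/3/////+P//AAAIP/z/////+P//AAAAF/m/////8f//gAAAf/A////98///gAAA7+B////85///gAAAz+D//g/8////gAABzuHgfA/8P///gAABnAYADAf9f///wAAADAAAAAf9////wAAADAAAAAP/////4AAADAAAAAP/////4AAAAAAAAAD//93/4AAAAAAAAAB//8n/4AAABgBgADA//8H/4AAfDOBAAAAN/8D/8AA/DeAAAAAB/8D/8AB+CcAABgAA/8D/8AD8AeAAAAAAf4D/4AH8A+AAA4AAf4B/wAf8A8AAA4AAP4A8AAf0AsAAA4AA="/>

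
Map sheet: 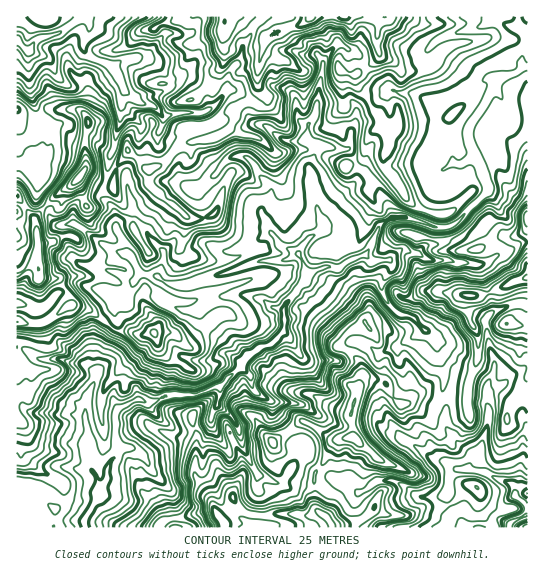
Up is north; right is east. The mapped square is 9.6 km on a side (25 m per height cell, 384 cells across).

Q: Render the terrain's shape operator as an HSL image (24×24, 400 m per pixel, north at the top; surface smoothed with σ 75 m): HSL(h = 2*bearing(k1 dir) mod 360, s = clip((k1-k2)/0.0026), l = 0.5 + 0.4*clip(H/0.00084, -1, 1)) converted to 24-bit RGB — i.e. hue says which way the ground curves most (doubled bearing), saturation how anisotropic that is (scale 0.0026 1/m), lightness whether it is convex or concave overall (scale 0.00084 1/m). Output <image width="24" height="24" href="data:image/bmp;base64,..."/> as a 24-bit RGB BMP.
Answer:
<image width="24" height="24" href="data:image/bmp;base64,Qk32BgAAAAAAADYAAAAoAAAAGAAAABgAAAABABgAAAAAAMAGAAATCwAAEwsAAAAAAAAAAAAAfnaBopt/l4RfLmWBdbDBcWG96cfnkUnqZSOC4fnQXVrKbnfagHnepIrd1/PmcEC03m2eD+/VV7DySmeZflt4pGpW1XNjAJjLim5qjHdfuLmISWB2Ql5Sf55GTrlRJwwhkOGM0maSsd+LITo1XmQ3lZg6lXU8ekZXR8U41HRyKR0KWIInfE2WpNCofsfGPA1VYp5ER8R2sphLgFKHQkx2ls+WXSNVUEOeieF6Vct06JSqZQ9YQpVBXqyhqWhZaU9Lk0om0LsAzfb+a3jqJHmDvIwthBsbU0CJuraOYrGjYZyudEiGN5J3gFcpXVQ0Ro90k+GA0TJvdApF0YB+csONMkxTy1hjn1Z50frugs3fcSAeUxwnsbJYLFRhzYqAUmt9rtGxb3+oYmqcXTqQHCvCuZTGptLmUjalfu9LqgHBNwBV0vjb517WVFfKZMfd9uKheqA4Kg0UkIU7b7Smrz2lOeGYs0TnVXe6zLBlZndAaV9ESDarGoxtIuckcQhqxeDx+tHlABAzyfr/SZfbVjsLt0sDfCut9eXScDFvejWnpdjKWJCWUEeU4++dEU2VumN+uKaTplFjTIdeIml53GKejiRMnqMjMzIAJTMAADMXz95kZgdHm9vq1en2ewyK7Oux2WHZctrUsnejclyxSk+J5KRkJmxvr3Byg62V3Ztm1zeIMCFRk2VBnkOAt6h/ldnksfDye3flADMtgdTQnbx9LBQYhI4UpKga0deApUinrbVzZExxYFeI676xKTx3cZJSakwjw7tGonVFMzBPZEBMb7qwyu3GOn+wpJ7VjDVmjEE0AzECj48eaSBpxL3ph+OgnF4zNIk0WZJJc053UDQ+8eVtSxdRgpdat8fz1Jfow4eBK16SgNnvgq7Y7u3damzOlUWMtnKsmrLIwr/cDR1aZLWYXbSa3qDS7OrXb5HSeBhOVSsjUSYlt/edWlLopa/eYUAbLHkj2vHla4LfYz9oSYVNnrgrmTVaa1mkd6hgmnpVfUUxDmNdfbmbSm5USGZL9fbVMwAqu0PoiYrLs9Hn46LrEIIlTFsca4XUmO7YSeZ6fiqDbWmpPZhpm1c3c1YnR2YohJpAtXTAnZfGx6TIEkQ/drGOW7Sz18BXC5TYiTHZ2t7xqMvhdVbA1J3s68n1xGfOwNlVJQ8OZ5s1XJJ4fidnUdrVyZ2vpLvTUWi6VKI8b6g3jLtCpCqdeqkpL30Xa1cfPjYXa8IaUkYIcTwDfHQPGlAYz8o3uYQ383vbl432uRZlNjaSXNaVmSpkoMRKWUgebIUvSpV2iaRspUhrMY5ysGKDr4KrIVmW8YjwzPX/bdX9l4Tk15TKlmi53dohjeWRyA1ULiMF4fCyGh08k79EhWBolNLHqqDr4/LZN1BuclN8kaCEh5KiRkV7e11fvWJXAGoLMyIAr24AAGcQNt1UYVzG7oTDP/ay5zD39HGsJuYja07aRyqAotmzWcWMVDhP7ci0LidDTXdpmqV4YXCPgF2EgVCEqsifmx+t0vnsT19yq2V7E6NWZCwhkNhFpzUpFTIu+MLW+brfTxnNMShu3deKZDM7W5lLMa45z6rmjx+QeMhLPEBdeTx3j9iTfzp6qu+vhEV+d2R8aZCGq02PRq+Bms1DgZNkTWZ0N2pL/+WvCARCoe/ckVi20Gy+umxyXYQtKRwKPdFG1uj1KTGcK7CZridOvmC728+gRF5fbIGHjp5kXzd7cJlxVb5sdqSAT1JvPGx09OK9Akxk4lVWGku81qrLopfT363jebDpLv0btXgHFBJUwXOTKHl3xqx/xrqRcoivWFp+n6d9RlaVfIeNbY9miI/hrIHPg7Tn2fTXWCCoKplkoAU429cAS34HsWwwzXWhvmG1jeGYEhN1bC6Yz1qnTMZhhLmypmiwZFx+pYiSQ4yNmW5/kHp1nxdXps9/Ty4Wyb1JhjaAeCVba9rTT8zE347JNo9ZazQ0wOSBZBYwwdkyCw9Ix7ZlWbpLX04ldFkqW21EWH5SoZloTGZ8jqGfL52xqS0+iuOevWxkSBUpR713gUlIp1NLRGxD24JiJVF26Lmgen/d1/TyAAhox+nl1masX8eyhY3KsJfGZI2IeH1kW4BlVIJQWj4WNr1YzauDUzCPwoDavTczJloofsilYTue6uS+H0xv4LyijJUwRTATDlQlb0QVo8FFn71NWV4+RYFFw4TKmoXJZaSoYHOVbG6+UcBDL44oc0leOnJg6ENq6G76mrZAKFBx6dq7YVysN55022vH6aviQEHfnurjObPK0J2uaImzY5evO5VCXn9JqFlehVOF"/>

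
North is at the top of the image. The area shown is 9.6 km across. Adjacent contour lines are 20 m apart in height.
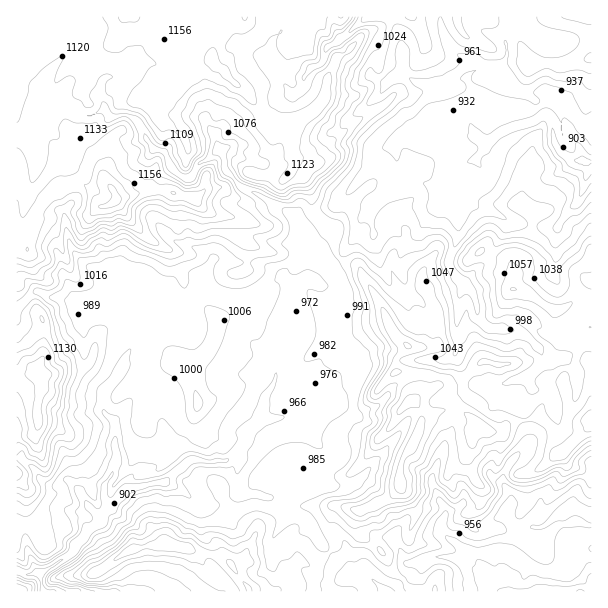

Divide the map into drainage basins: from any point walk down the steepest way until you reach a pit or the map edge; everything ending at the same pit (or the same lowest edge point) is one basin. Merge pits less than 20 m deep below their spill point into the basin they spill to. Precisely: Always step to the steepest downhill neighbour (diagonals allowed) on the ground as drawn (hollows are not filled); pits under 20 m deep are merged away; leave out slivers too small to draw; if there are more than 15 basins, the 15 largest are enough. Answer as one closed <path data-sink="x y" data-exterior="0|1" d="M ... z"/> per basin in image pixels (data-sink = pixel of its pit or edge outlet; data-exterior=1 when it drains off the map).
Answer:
<path data-sink="44 591" data-exterior="1" d="M293 170l-9 10-38-8-7 3-14 12-19 1-11 10-13-2-17-6-18 0-30 9-7-12-8 3-9 0-10-6-6 0-26 10-14 16-11 39-10 2 2 48 11 11 7 2 6 5 2 12-1 28-5 8 0 7-22 3 1 217 231 0 7-3 23 1 10-8 0-7 9-15 9 5 6 0 22-17 2-8-4-7 0-14 7-8 6-3 15 3 12-5 18-8 10-10 0-21 21-42 0-14-9-10 3-5 0-16-5-7-12-1-2-6 2-10 10-11-9-5-7-8-16-36-12-17-4-12-18-7-5-5-1-24-22-18-7-30-7-8z"/><path data-sink="581 591" data-exterior="1" d="M401 16l-384 0-1 233 10 0 8-31 8-14 9-10 26-10 6 0 10 6 9 0 8-3 7 12 30-9 18 0 17 6 13 2 11-10 19-1 14-12 7-3 38 8 6-7 5-9-6-35 8-8 15-7 13-15 3-24 8-16 8-4 19-21 17-6z"/><path data-sink="582 161" data-exterior="0" d="M591 16l-189 0-39 18-19 21-6 1-10 19-2 20-4 9-10 10-15 7-8 8 3 23 3 4 0 8-3 6 8 5 7 8 7 30 22 18 1 24 5 5 18 7 4 12 12 17 16 36 7 8 9 5-10 11-2 10 2 6 7 0 9 5 0 23 24-15 11 0 16-9 18-15 11 3 16 0 6-3 6-10 20-17 18 8 13 0 17-15-12-18-7-6 5-4-2-29 18-12z"/><path data-sink="386 591" data-exterior="1" d="M350 508l-11 3-7 8 0 14 4 7-2 8-22 17-6 0-9-5-9 15 0 7-12 10 142-1-10-3-4-7-14-14-4-10-28-26-2-9 4-10z"/>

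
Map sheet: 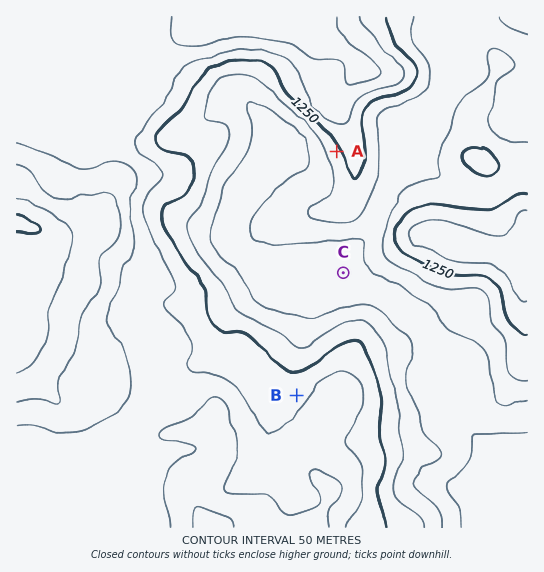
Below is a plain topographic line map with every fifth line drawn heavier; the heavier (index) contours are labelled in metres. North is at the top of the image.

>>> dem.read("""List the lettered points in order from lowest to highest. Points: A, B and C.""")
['C', 'A', 'B']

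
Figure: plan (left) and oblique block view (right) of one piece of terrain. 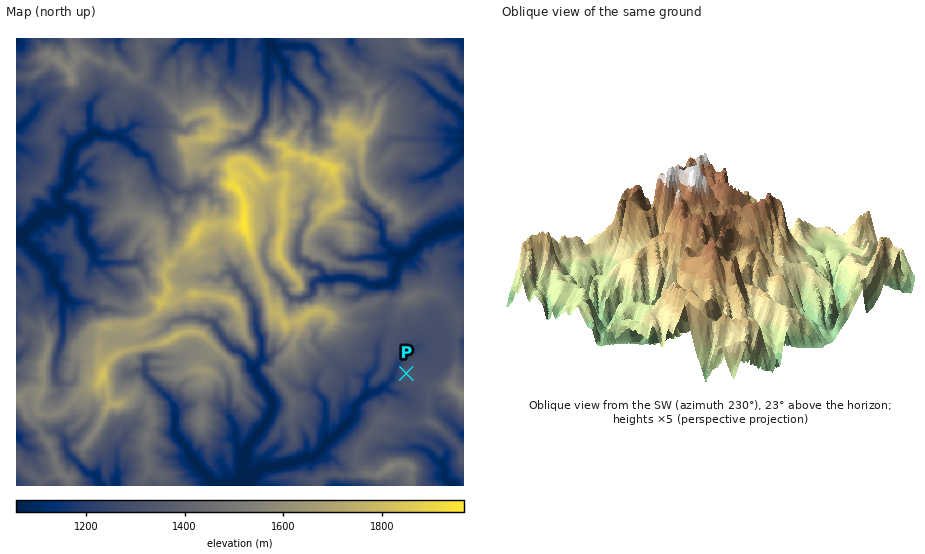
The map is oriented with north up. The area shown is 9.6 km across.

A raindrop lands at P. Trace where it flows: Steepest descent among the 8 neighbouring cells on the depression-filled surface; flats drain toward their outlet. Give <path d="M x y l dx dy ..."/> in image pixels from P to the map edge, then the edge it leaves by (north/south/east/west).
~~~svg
<path d="M406 373l-11 0-3 5-10 11-6 3-8 1-13 13-1 2 0 9-22 22-2 0-17 18-9 0-5 4-7 2-5 0-1 1-5 0-7 3-9 0-3 1-7 7-4 2-2 0-3 5-3 3"/>
exit: south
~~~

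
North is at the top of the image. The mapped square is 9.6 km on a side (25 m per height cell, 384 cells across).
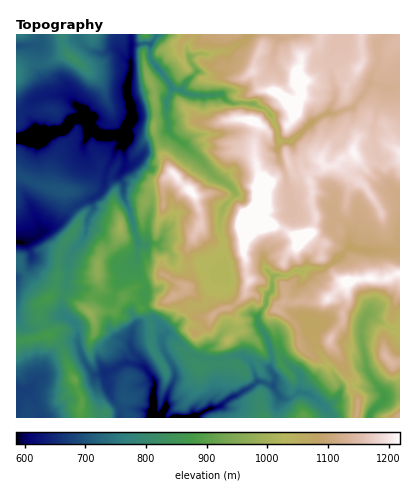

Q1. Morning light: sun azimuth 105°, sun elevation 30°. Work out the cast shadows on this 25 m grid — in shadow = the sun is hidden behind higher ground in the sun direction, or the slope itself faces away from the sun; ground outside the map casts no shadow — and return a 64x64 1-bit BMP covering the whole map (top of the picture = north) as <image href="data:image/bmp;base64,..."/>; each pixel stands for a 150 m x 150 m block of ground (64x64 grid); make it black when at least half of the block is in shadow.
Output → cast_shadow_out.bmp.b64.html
<image width="64" height="64" href="data:image/bmp;base64,Qk0+AgAAAAAAAD4AAAAoAAAAQAAAAEAAAAABAAEAAAAAAAACAAATCwAAEwsAAAIAAAAAAAAA////AAAAAAAAAACDAAADEAAAAUAAAAODAAABABAAAwAAAAFADAADAAAAAQAAAAIAAAABAAAAAgAAAAEAAAAAAAAAAAAAAAAAAAAAAAAAAAAAAAAAAAAAAAAAAAAAAAAQABAAAAAAAAAAEAAAAAYAAAAQABAABAAAAAAAMAAAAAAAAAAwAAAAAAAAAAAAwAAAAAAAAADAAAAAAAAAAGAAAAAAAwAAYAAAAAACAAAwAAAAAACABDAAAAAAAgAEMAAAAAAGAAQAAAAAAAcAAAAAAAAAAwAAAAAAAAACAAAAAAAAAAIACAAAAAAAAAAAAAAAAAAAAAAAAAADAAIACAAAAAOACgAIAAAAAcAaABgAAAAAQBMAPAAAAAAAEwAYAAAAAAAzABoAAAAAAzEABwAAAAADMQAHAAAAAAE5AAAAAAAAAB8AAAAAAAAAHwAAAAAAAAA/gAAAAAAAAB+AAAAAAAAAHwAAAAAAAAAPAAAIAAAAAA4AAAAAAAQAHgAAAAAAAoAeAAAQAAAAwD4AABgAAAAIPgAAEAAAAAAeAAAAAAAAAB5AAAAAAAAAHmAAAAAAAAA8YAAAAAAAADwAAAAAAAAAPAgAAAAAAAA8BAAAAAAAADgAAAAAAAAAOAAAAAAAAAA4AAAAAAAAADoAAAAAAAAAOwAAAAAAAAATgAAAAAAAABnAAAAAAA=="/>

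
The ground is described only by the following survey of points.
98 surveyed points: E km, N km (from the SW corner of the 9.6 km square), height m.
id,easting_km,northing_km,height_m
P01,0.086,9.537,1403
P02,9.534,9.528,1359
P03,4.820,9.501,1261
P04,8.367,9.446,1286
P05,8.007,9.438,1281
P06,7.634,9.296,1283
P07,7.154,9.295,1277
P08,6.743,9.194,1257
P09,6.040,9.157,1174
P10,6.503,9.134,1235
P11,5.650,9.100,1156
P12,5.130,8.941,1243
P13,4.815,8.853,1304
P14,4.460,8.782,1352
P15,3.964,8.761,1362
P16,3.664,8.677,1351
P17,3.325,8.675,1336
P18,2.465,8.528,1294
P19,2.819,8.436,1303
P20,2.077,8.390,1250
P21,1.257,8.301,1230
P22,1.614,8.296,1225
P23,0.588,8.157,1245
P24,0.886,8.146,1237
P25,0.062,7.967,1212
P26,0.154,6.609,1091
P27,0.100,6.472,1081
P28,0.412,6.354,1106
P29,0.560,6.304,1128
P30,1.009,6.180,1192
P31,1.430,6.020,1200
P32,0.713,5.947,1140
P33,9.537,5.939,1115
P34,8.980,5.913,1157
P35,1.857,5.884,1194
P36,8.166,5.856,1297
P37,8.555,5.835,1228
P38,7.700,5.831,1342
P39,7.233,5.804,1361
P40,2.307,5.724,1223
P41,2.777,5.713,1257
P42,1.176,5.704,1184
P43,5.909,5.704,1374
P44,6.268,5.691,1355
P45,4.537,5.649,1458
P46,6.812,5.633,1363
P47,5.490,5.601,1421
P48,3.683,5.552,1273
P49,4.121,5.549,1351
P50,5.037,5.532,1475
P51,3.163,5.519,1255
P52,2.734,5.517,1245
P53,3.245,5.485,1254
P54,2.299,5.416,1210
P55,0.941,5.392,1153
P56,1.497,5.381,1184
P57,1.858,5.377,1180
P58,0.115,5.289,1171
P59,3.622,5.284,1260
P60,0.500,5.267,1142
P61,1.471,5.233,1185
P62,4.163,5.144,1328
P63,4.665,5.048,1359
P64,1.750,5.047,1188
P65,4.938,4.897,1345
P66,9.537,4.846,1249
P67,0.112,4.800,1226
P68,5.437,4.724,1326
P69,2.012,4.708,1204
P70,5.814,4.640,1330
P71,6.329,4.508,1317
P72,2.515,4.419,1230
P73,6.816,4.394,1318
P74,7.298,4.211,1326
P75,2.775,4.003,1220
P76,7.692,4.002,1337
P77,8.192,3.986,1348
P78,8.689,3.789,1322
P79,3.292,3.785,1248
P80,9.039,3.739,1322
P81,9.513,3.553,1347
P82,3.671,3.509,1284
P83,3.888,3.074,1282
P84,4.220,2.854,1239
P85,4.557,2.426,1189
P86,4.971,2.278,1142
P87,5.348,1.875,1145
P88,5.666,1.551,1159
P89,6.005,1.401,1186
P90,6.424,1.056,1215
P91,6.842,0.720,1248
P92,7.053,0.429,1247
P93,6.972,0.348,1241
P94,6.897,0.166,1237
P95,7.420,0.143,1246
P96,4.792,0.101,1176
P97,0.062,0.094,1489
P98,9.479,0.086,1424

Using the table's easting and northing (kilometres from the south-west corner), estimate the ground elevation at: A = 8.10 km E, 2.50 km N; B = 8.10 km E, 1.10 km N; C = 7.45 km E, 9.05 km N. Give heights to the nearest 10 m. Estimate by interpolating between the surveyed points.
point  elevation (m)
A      1270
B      1310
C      1290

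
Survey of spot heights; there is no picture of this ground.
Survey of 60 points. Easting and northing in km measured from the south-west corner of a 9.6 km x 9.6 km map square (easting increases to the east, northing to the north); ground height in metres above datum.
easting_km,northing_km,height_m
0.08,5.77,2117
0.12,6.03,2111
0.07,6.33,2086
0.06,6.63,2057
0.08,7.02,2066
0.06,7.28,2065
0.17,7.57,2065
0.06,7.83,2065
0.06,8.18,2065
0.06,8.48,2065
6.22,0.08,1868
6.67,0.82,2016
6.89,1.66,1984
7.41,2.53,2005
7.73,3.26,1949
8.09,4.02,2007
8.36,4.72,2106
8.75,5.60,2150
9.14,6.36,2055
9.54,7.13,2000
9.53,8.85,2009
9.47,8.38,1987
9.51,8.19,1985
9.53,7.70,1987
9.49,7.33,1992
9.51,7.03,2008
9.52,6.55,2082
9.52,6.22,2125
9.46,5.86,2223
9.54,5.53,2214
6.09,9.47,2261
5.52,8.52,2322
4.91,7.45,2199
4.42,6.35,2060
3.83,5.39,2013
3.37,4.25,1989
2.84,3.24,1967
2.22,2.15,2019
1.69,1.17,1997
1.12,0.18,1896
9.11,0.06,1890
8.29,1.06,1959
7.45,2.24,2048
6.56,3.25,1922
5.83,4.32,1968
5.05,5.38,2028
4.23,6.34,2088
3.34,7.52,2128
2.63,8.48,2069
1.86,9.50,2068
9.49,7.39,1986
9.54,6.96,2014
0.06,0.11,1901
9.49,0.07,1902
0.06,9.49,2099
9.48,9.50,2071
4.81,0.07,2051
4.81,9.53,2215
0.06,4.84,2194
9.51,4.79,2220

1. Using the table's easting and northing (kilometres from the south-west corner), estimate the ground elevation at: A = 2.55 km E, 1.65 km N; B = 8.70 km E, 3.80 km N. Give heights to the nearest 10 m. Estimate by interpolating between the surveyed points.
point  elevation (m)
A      1980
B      2120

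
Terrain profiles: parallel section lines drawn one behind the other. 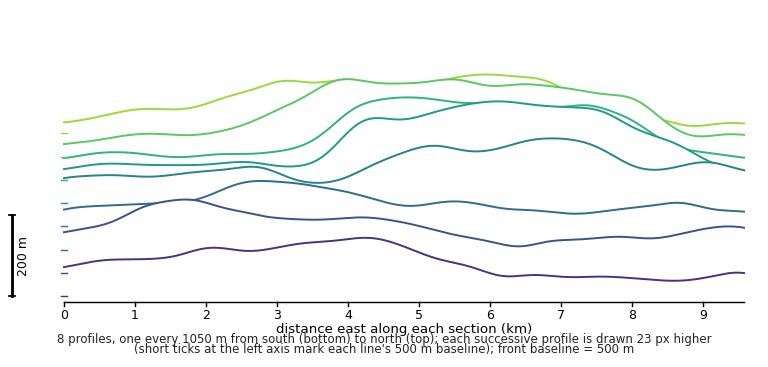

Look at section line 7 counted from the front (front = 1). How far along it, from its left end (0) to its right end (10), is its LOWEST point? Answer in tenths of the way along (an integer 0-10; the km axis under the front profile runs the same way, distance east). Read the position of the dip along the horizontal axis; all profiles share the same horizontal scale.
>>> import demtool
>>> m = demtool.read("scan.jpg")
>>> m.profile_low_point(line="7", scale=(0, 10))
0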